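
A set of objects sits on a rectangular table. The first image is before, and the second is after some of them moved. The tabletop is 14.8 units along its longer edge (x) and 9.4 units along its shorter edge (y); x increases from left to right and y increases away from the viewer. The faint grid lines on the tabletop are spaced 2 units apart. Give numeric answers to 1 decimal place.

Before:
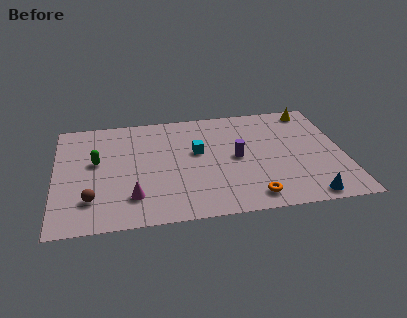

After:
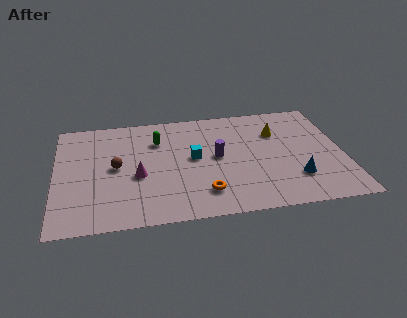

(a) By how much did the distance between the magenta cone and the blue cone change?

-0.8

Before: roughly 8.9 units apart; after: 8.1. That's 0.8 units closer together.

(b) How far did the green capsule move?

3.5

From (2.1, 5.4) to (5.3, 6.8), the green capsule covered √(3.2² + 1.4²) ≈ 3.5 units.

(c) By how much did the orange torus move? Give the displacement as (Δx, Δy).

(-2.4, 0.7)

The orange torus was at about (9.9, 1.3) and moved to about (7.5, 2.0).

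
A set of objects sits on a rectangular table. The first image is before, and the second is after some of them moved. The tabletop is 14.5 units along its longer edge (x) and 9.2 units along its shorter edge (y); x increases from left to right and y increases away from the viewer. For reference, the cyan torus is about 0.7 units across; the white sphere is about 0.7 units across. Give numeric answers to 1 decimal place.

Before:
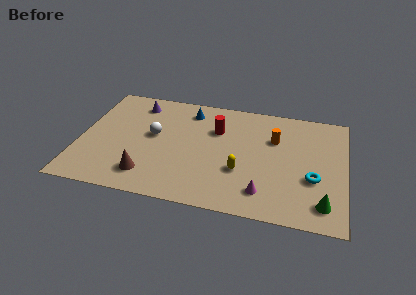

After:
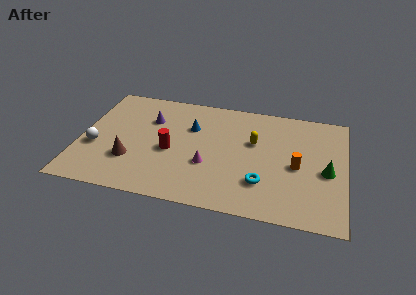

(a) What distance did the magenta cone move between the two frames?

3.4

The magenta cone was near (10.2, 1.8) before and (7.1, 3.3) after, so it travelled √(3.1² + 1.5²) ≈ 3.4 units.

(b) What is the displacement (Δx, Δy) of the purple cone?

(0.8, -1.2)

The purple cone was at about (2.9, 7.6) and moved to about (3.7, 6.4).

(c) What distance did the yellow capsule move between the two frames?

2.6

From (8.9, 3.2) to (9.5, 5.7), the yellow capsule covered √(0.6² + 2.5²) ≈ 2.6 units.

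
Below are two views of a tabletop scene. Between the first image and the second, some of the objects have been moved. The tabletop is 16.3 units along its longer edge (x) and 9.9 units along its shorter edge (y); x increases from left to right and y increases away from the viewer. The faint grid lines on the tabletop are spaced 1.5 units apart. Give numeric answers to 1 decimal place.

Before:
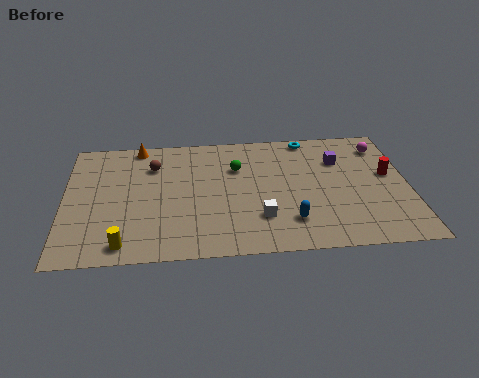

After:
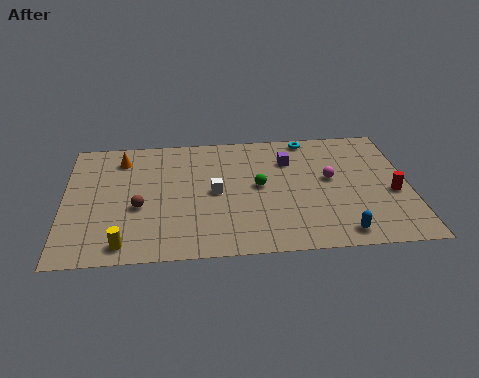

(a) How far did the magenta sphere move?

3.6

The magenta sphere was near (15.2, 8.0) before and (12.6, 5.5) after, so it travelled √(2.6² + 2.5²) ≈ 3.6 units.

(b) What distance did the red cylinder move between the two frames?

1.5

The red cylinder moved from about (15.4, 5.6) to (15.5, 4.1), a distance of √(0.1² + 1.5²) ≈ 1.5.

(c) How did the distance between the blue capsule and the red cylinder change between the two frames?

-1.9

They were about 5.8 units apart before and 3.9 after — 1.9 units closer together.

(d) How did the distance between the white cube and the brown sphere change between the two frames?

-3.1

They were about 6.8 units apart before and 3.7 after — 3.1 units closer together.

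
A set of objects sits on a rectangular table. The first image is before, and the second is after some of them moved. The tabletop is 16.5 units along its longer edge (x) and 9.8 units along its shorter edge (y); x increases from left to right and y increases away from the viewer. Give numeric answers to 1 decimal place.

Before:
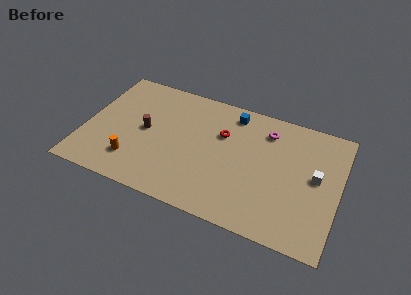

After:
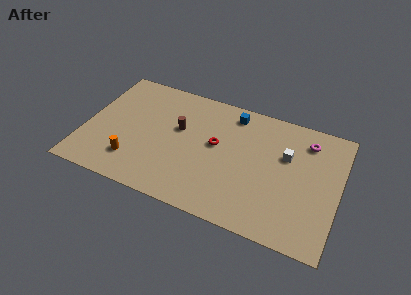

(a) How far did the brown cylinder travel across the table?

2.3

The brown cylinder moved from about (3.9, 5.0) to (6.0, 5.9), a distance of √(2.1² + 0.9²) ≈ 2.3.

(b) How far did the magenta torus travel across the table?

2.6

The magenta torus moved from about (11.6, 7.8) to (14.2, 7.9), a distance of √(2.6² + 0.1²) ≈ 2.6.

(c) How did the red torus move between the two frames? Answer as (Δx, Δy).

(-0.3, -1.0)

The red torus was at about (8.8, 6.5) and moved to about (8.5, 5.5).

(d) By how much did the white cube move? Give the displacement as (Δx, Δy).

(-2.0, 1.0)

The white cube was at about (15.0, 5.3) and moved to about (13.0, 6.3).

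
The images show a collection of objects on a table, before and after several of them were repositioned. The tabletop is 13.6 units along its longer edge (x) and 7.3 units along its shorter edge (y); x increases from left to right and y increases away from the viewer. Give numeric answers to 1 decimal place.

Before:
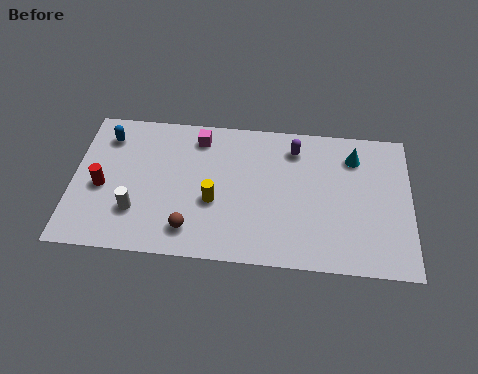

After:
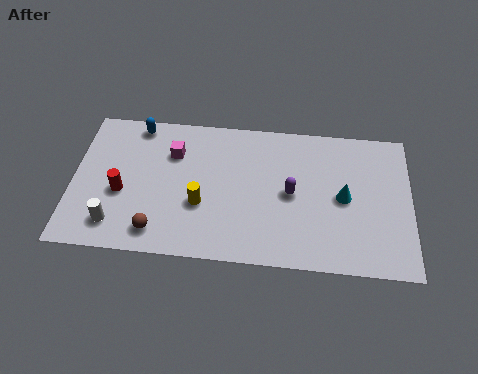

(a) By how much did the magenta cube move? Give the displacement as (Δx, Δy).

(-1.0, -0.9)

The magenta cube started near (5.0, 6.1) and ended near (4.0, 5.2).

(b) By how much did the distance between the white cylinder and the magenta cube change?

-0.3

They were about 4.7 units apart before and 4.4 after — 0.3 units closer together.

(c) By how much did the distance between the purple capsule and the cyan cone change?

-0.3

Before: roughly 2.4 units apart; after: 2.1. That's 0.3 units closer together.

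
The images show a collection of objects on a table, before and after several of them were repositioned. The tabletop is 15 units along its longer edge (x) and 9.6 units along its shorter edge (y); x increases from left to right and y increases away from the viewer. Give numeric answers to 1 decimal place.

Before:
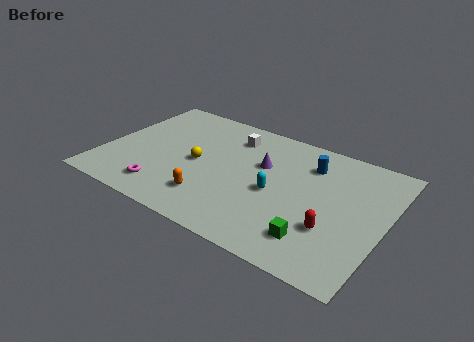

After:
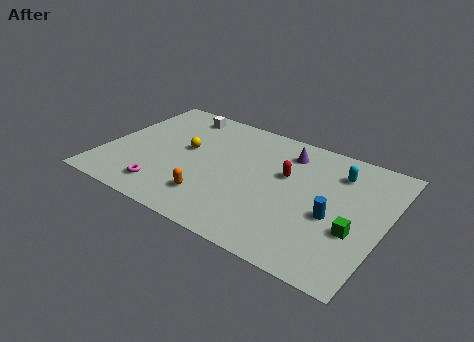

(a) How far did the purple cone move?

1.9

The purple cone was near (8.3, 6.1) before and (9.4, 7.7) after, so it travelled √(1.1² + 1.6²) ≈ 1.9 units.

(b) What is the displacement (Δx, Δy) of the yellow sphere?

(-0.8, 0.8)

From the two frames, the yellow sphere sits at roughly (5.0, 4.6) before and (4.2, 5.4) after.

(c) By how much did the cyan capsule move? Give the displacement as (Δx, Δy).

(2.9, 3.1)

The cyan capsule started near (9.3, 4.3) and ended near (12.2, 7.4).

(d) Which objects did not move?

the orange capsule and the magenta torus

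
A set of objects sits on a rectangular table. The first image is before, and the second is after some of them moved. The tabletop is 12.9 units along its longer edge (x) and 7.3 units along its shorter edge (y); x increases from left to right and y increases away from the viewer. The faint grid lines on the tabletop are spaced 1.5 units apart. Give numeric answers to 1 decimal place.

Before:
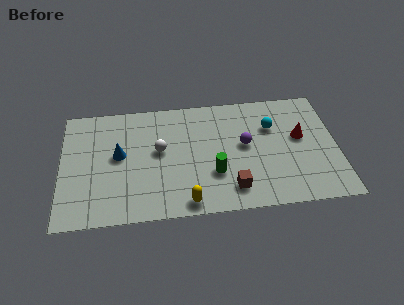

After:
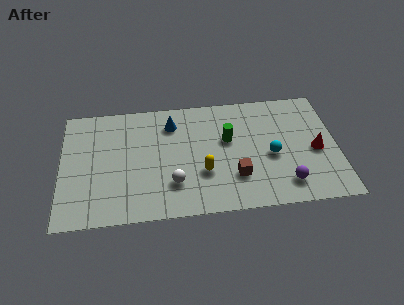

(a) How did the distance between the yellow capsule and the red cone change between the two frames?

-1.0

The distance was about 6.4 in the first image and 5.4 in the second, so they moved 1.0 units closer together.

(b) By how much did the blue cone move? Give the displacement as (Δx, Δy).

(2.5, 1.7)

From the two frames, the blue cone sits at roughly (2.7, 4.0) before and (5.2, 5.7) after.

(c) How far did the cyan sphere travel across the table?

1.8

From (9.9, 5.0) to (9.8, 3.2), the cyan sphere covered √(0.1² + 1.8²) ≈ 1.8 units.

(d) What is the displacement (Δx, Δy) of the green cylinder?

(0.7, 2.0)

From the two frames, the green cylinder sits at roughly (7.1, 2.4) before and (7.8, 4.4) after.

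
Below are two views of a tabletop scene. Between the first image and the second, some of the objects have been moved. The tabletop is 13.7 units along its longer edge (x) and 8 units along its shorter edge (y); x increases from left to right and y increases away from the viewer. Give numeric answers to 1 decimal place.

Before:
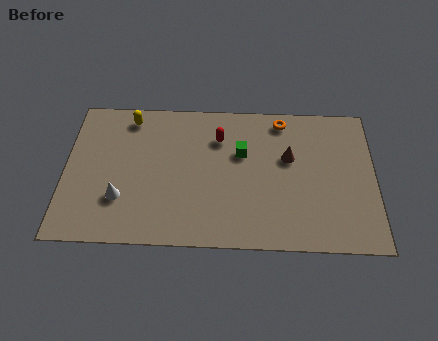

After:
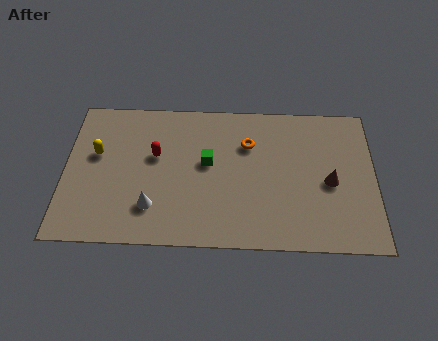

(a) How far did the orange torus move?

2.1

From (9.6, 7.0) to (8.1, 5.6), the orange torus covered √(1.5² + 1.4²) ≈ 2.1 units.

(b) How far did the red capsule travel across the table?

3.0

The red capsule moved from about (6.8, 5.9) to (4.0, 4.8), a distance of √(2.8² + 1.1²) ≈ 3.0.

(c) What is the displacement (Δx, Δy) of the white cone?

(1.4, -0.4)

The white cone was at about (2.5, 2.4) and moved to about (3.9, 2.0).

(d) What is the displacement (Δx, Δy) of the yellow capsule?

(-1.4, -2.1)

The yellow capsule was at about (2.8, 6.9) and moved to about (1.4, 4.8).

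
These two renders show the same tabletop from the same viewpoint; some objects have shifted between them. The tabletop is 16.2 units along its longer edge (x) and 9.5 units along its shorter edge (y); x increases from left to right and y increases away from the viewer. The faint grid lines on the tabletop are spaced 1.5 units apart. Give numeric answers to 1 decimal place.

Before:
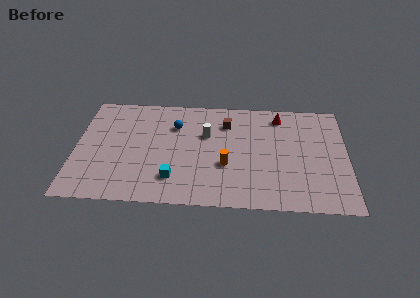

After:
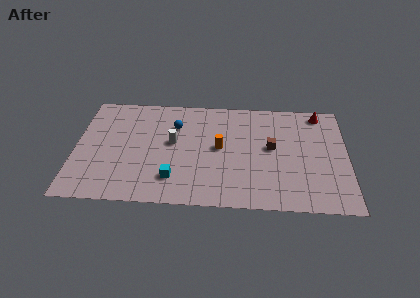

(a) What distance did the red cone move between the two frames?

2.4

From (12.2, 8.0) to (14.6, 8.4), the red cone covered √(2.4² + 0.4²) ≈ 2.4 units.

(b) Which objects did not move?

the blue sphere and the cyan cube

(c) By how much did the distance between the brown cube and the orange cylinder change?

-0.6

They were about 3.7 units apart before and 3.1 after — 0.6 units closer together.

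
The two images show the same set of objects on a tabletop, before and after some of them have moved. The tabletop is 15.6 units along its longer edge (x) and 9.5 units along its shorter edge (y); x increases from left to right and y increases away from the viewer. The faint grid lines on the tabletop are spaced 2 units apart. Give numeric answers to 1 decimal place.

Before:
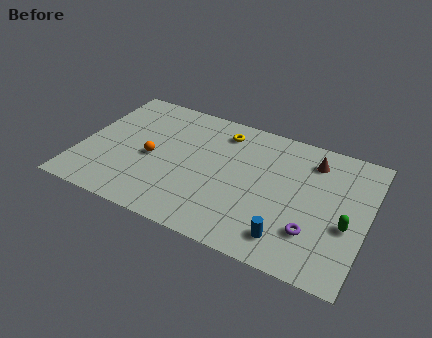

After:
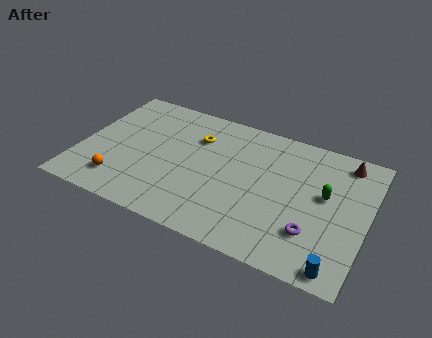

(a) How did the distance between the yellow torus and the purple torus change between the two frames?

+0.4

Before: roughly 7.6 units apart; after: 8.0. That's 0.4 units further apart.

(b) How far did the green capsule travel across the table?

2.1

The green capsule moved from about (14.6, 3.8) to (13.3, 5.4), a distance of √(1.3² + 1.6²) ≈ 2.1.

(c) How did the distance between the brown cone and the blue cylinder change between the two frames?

+1.4

Before: roughly 5.9 units apart; after: 7.3. That's 1.4 units further apart.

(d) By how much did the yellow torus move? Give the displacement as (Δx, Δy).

(-1.3, -1.0)

The yellow torus started near (7.4, 7.8) and ended near (6.1, 6.8).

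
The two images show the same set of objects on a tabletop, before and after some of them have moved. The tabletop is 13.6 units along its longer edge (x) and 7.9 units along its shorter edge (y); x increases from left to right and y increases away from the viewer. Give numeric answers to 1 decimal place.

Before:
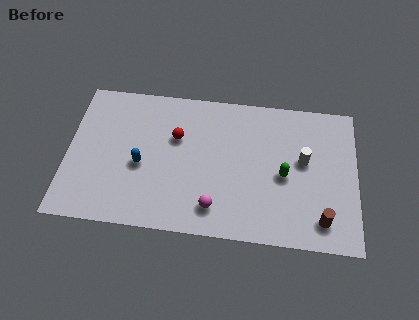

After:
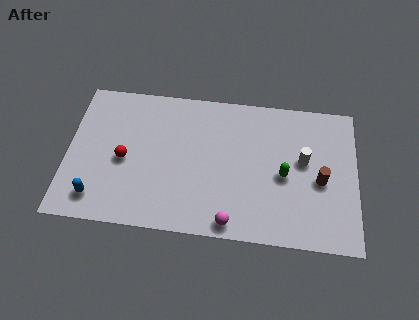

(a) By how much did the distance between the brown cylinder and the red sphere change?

+1.4

The distance was about 7.8 in the first image and 9.2 in the second, so they moved 1.4 units further apart.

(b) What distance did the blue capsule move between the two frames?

2.8

The blue capsule moved from about (3.5, 3.4) to (1.5, 1.4), a distance of √(2.0² + 2.0²) ≈ 2.8.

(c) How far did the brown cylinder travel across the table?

2.1

From (12.0, 1.4) to (11.9, 3.5), the brown cylinder covered √(0.1² + 2.1²) ≈ 2.1 units.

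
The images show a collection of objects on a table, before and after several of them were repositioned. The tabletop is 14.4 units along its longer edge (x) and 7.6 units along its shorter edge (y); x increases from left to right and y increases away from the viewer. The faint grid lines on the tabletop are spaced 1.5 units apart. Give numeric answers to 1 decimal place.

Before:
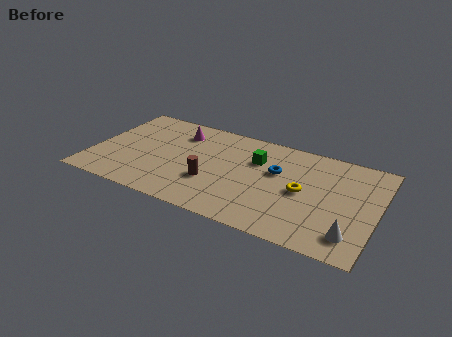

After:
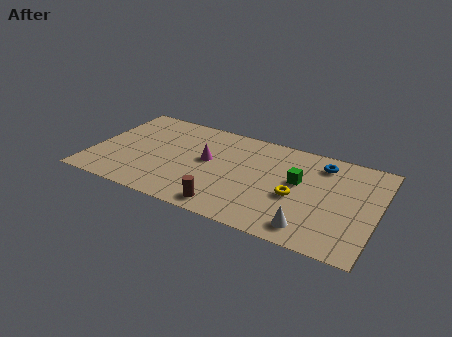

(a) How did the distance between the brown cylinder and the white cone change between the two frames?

-3.1

Before: roughly 7.2 units apart; after: 4.1. That's 3.1 units closer together.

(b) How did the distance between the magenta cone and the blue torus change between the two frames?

+0.6

Before: roughly 5.3 units apart; after: 5.9. That's 0.6 units further apart.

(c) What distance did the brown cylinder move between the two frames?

1.9

The brown cylinder was near (6.2, 2.6) before and (7.2, 1.0) after, so it travelled √(1.0² + 1.6²) ≈ 1.9 units.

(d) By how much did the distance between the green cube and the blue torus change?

+0.9

The distance was about 1.2 in the first image and 2.1 in the second, so they moved 0.9 units further apart.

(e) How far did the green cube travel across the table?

2.3

From (8.2, 5.2) to (10.4, 4.4), the green cube covered √(2.2² + 0.8²) ≈ 2.3 units.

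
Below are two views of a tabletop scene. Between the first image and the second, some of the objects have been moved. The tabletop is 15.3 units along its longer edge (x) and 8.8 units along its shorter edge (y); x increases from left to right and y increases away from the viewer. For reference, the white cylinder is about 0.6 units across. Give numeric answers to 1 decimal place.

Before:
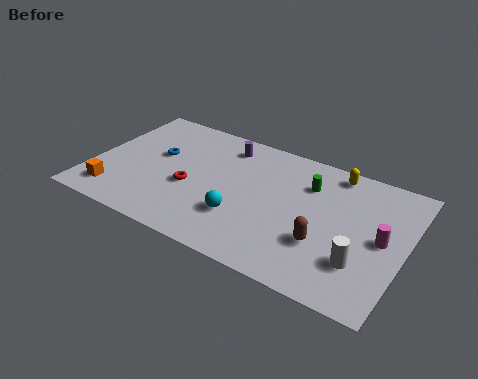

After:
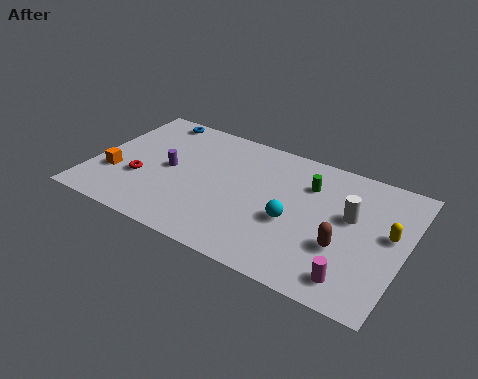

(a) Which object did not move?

the green cylinder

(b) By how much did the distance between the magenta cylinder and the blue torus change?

+1.5

The distance was about 11.2 in the first image and 12.7 in the second, so they moved 1.5 units further apart.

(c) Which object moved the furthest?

the yellow capsule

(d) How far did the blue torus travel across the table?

2.8

From (3.0, 5.2) to (2.3, 7.9), the blue torus covered √(0.7² + 2.7²) ≈ 2.8 units.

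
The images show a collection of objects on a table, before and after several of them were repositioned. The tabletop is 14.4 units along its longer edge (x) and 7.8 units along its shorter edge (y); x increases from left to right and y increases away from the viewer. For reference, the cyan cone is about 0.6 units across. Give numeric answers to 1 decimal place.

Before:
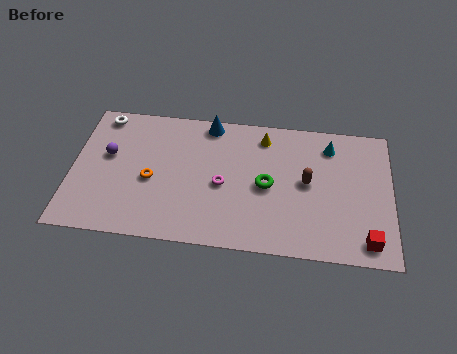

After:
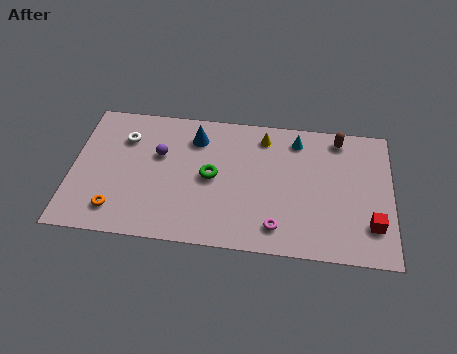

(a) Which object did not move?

the yellow cone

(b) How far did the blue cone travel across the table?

1.1

The blue cone was near (6.1, 7.0) before and (5.5, 6.1) after, so it travelled √(0.6² + 0.9²) ≈ 1.1 units.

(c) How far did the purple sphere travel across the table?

2.3

The purple sphere moved from about (1.6, 4.6) to (3.9, 4.9), a distance of √(2.3² + 0.3²) ≈ 2.3.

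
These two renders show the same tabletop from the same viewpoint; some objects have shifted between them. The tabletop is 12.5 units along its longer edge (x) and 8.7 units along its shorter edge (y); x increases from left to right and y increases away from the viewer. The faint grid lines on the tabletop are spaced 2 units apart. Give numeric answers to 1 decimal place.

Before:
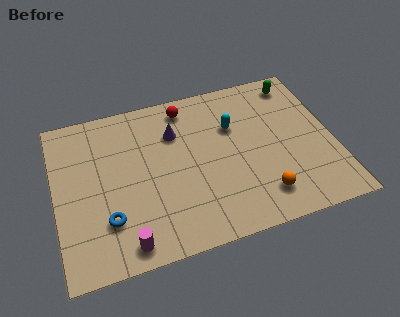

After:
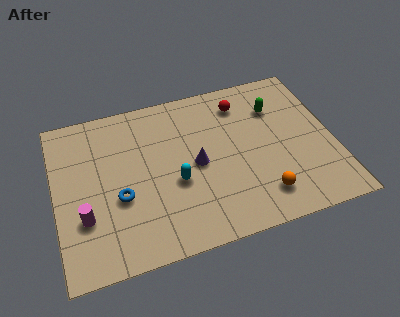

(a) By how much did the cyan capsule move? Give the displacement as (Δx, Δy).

(-2.8, -2.3)

The cyan capsule was at about (8.1, 5.8) and moved to about (5.3, 3.5).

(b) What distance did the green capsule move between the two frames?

1.6

The green capsule was near (11.2, 7.5) before and (10.1, 6.3) after, so it travelled √(1.1² + 1.2²) ≈ 1.6 units.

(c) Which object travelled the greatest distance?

the cyan capsule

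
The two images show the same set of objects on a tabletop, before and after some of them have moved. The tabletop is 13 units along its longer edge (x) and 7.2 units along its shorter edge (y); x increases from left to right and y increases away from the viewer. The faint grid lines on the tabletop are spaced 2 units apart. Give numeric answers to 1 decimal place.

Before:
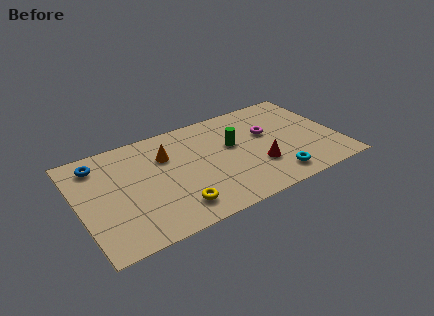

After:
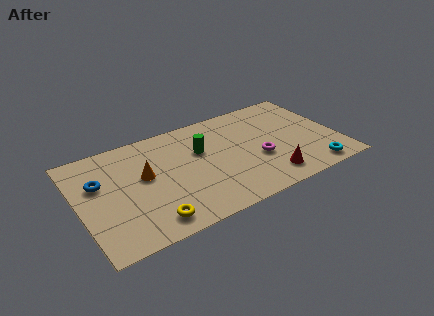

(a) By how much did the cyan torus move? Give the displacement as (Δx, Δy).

(1.9, -0.3)

The cyan torus started near (9.5, 1.2) and ended near (11.4, 0.9).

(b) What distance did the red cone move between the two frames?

1.1

From (8.8, 2.3) to (9.2, 1.3), the red cone covered √(0.4² + 1.0²) ≈ 1.1 units.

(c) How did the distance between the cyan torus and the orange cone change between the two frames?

+2.4

Before: roughly 6.3 units apart; after: 8.7. That's 2.4 units further apart.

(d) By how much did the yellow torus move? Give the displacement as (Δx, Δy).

(-1.3, -0.3)

From the two frames, the yellow torus sits at roughly (4.5, 1.4) before and (3.2, 1.1) after.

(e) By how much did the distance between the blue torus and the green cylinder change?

-1.7

The distance was about 6.8 in the first image and 5.1 in the second, so they moved 1.7 units closer together.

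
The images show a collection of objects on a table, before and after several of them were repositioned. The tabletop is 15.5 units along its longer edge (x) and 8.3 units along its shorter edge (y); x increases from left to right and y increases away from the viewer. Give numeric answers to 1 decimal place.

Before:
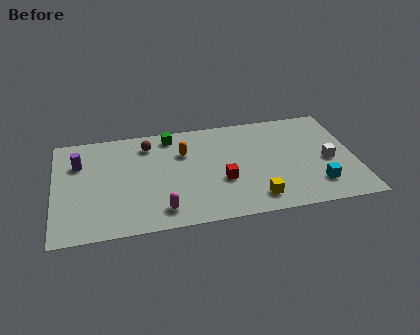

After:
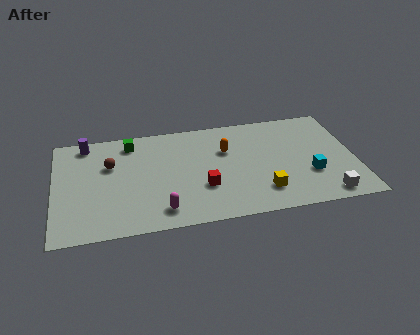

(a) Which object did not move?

the magenta capsule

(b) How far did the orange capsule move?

2.2

The orange capsule was near (6.7, 5.7) before and (8.9, 5.5) after, so it travelled √(2.2² + 0.2²) ≈ 2.2 units.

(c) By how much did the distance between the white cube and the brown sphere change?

+2.1

Before: roughly 9.7 units apart; after: 11.8. That's 2.1 units further apart.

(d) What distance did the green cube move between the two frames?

2.1

The green cube moved from about (6.1, 7.2) to (4.0, 7.0), a distance of √(2.1² + 0.2²) ≈ 2.1.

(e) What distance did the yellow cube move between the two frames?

0.6

The yellow cube moved from about (10.2, 1.4) to (10.6, 1.9), a distance of √(0.4² + 0.5²) ≈ 0.6.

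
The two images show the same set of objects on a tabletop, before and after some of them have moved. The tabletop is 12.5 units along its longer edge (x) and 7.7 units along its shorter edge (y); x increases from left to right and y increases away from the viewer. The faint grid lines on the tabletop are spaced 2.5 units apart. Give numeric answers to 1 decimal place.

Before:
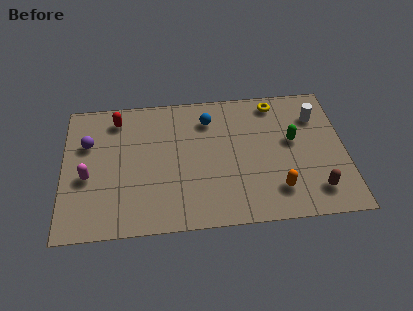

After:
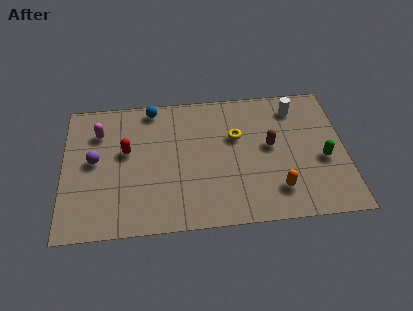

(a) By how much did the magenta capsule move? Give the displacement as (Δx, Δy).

(0.5, 2.5)

From the two frames, the magenta capsule sits at roughly (1.1, 3.2) before and (1.6, 5.7) after.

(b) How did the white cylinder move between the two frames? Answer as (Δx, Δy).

(-0.9, 0.6)

The white cylinder started near (11.3, 5.7) and ended near (10.4, 6.3).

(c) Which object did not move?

the orange capsule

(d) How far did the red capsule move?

1.9

The red capsule was near (2.4, 6.4) before and (2.8, 4.5) after, so it travelled √(0.4² + 1.9²) ≈ 1.9 units.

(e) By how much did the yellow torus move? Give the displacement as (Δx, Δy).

(-1.8, -1.8)

The yellow torus started near (9.5, 6.7) and ended near (7.7, 4.9).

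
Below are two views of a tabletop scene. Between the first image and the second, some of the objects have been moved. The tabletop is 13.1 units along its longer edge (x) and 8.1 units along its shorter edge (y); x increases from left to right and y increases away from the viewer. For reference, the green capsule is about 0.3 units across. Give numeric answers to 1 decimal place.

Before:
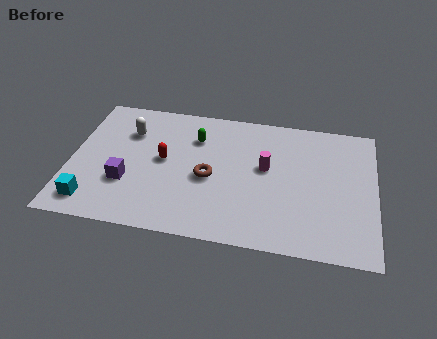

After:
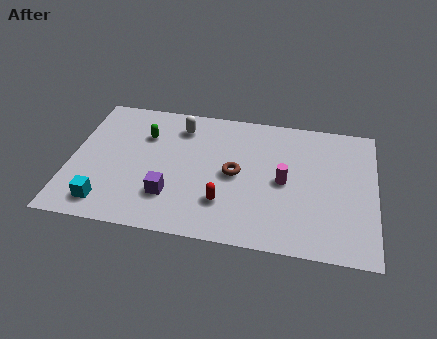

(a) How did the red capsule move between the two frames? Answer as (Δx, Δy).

(2.7, -2.1)

The red capsule was at about (4.0, 4.3) and moved to about (6.7, 2.2).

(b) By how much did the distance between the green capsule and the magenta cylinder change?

+3.0

Before: roughly 3.4 units apart; after: 6.4. That's 3.0 units further apart.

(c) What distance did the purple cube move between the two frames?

2.0

The purple cube moved from about (2.5, 2.7) to (4.4, 2.2), a distance of √(1.9² + 0.5²) ≈ 2.0.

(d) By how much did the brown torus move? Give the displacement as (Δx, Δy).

(1.1, 0.4)

From the two frames, the brown torus sits at roughly (6.0, 3.6) before and (7.1, 4.0) after.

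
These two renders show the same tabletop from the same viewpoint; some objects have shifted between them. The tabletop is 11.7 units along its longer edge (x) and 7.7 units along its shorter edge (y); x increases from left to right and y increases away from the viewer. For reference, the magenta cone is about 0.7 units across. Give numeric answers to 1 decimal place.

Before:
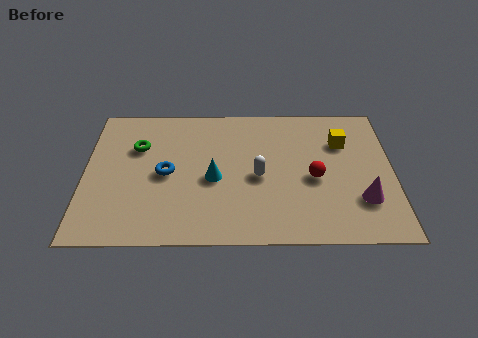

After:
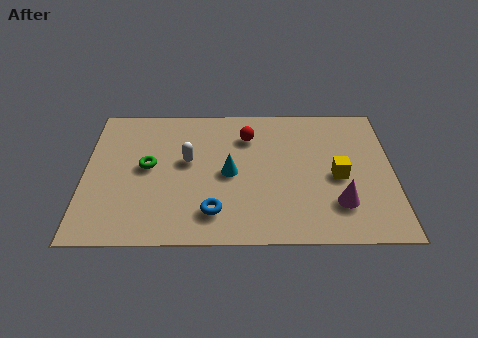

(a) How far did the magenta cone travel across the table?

0.9

From (10.5, 2.2) to (9.6, 2.0), the magenta cone covered √(0.9² + 0.2²) ≈ 0.9 units.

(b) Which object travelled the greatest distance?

the red sphere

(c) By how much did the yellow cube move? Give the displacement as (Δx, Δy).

(-0.2, -1.9)

The yellow cube started near (9.8, 5.4) and ended near (9.6, 3.5).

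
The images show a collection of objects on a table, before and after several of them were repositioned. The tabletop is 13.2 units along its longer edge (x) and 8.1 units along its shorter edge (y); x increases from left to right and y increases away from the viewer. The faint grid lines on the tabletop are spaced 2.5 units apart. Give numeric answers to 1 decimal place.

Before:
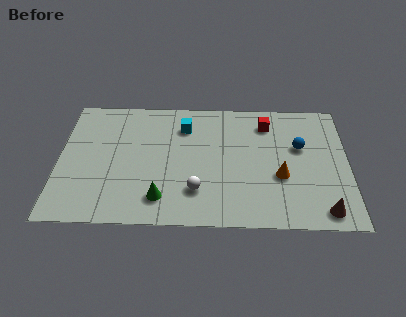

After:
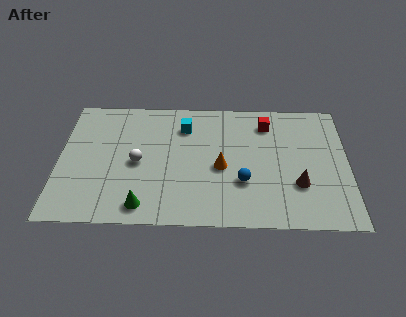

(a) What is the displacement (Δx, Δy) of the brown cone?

(-1.1, 1.6)

The brown cone was at about (12.0, 1.0) and moved to about (10.9, 2.6).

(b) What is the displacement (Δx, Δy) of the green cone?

(-0.8, -0.5)

From the two frames, the green cone sits at roughly (4.7, 1.6) before and (3.9, 1.1) after.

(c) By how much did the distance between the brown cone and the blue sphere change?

-1.6

Before: roughly 4.1 units apart; after: 2.5. That's 1.6 units closer together.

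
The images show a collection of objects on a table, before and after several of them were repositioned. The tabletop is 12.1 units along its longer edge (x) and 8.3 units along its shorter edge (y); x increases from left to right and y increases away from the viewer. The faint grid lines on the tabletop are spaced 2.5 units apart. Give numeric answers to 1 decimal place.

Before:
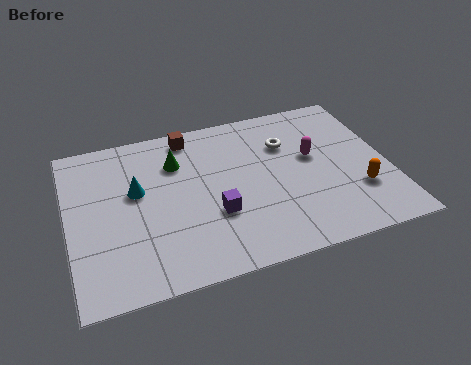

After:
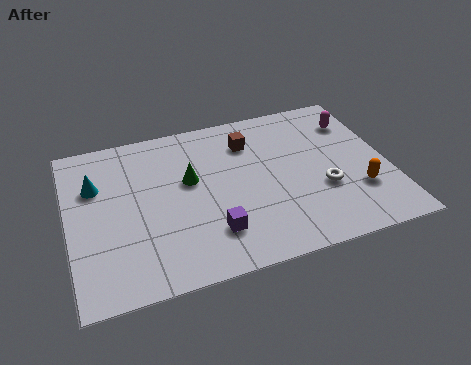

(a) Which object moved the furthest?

the white torus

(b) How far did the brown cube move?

2.4

The brown cube was near (4.8, 7.3) before and (7.0, 6.3) after, so it travelled √(2.2² + 1.0²) ≈ 2.4 units.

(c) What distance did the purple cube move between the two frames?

0.9

From (5.4, 2.9) to (5.2, 2.0), the purple cube covered √(0.2² + 0.9²) ≈ 0.9 units.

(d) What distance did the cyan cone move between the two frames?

1.7

From (2.6, 4.9) to (1.1, 5.6), the cyan cone covered √(1.5² + 0.7²) ≈ 1.7 units.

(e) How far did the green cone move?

1.2

The green cone was near (4.2, 6.0) before and (4.6, 4.9) after, so it travelled √(0.4² + 1.1²) ≈ 1.2 units.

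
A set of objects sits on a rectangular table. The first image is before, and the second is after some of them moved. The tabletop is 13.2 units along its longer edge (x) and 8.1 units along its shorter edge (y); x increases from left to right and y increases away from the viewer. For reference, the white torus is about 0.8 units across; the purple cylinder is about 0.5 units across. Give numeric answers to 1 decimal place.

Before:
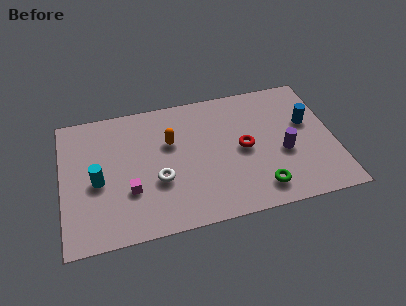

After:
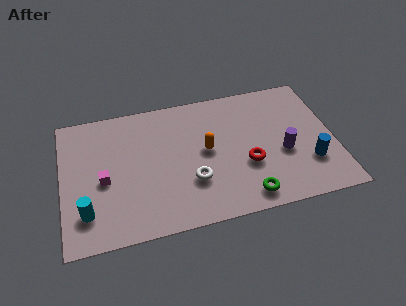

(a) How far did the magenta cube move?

1.5

The magenta cube was near (3.2, 2.7) before and (2.0, 3.6) after, so it travelled √(1.2² + 0.9²) ≈ 1.5 units.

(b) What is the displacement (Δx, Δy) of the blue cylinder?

(-0.1, -2.5)

The blue cylinder started near (12.0, 4.9) and ended near (11.9, 2.4).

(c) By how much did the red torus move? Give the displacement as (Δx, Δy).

(0.1, -1.0)

From the two frames, the red torus sits at roughly (8.8, 4.0) before and (8.9, 3.0) after.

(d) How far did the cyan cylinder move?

1.8

The cyan cylinder was near (1.7, 3.6) before and (1.1, 1.9) after, so it travelled √(0.6² + 1.7²) ≈ 1.8 units.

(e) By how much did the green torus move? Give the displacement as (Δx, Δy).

(-0.7, -0.3)

The green torus was at about (9.4, 1.4) and moved to about (8.7, 1.1).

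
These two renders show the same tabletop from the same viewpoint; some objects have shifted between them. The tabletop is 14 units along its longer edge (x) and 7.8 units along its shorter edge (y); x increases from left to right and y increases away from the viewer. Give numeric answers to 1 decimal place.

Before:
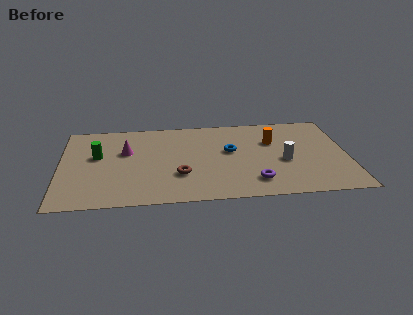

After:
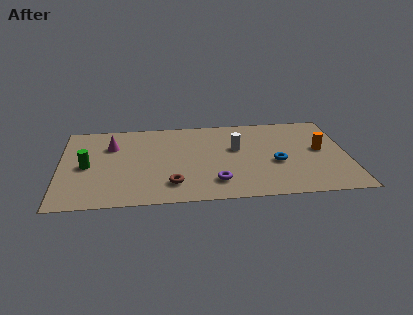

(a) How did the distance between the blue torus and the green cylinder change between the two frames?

+2.7

The distance was about 6.5 in the first image and 9.2 in the second, so they moved 2.7 units further apart.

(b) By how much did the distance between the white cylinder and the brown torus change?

-0.8

Before: roughly 5.2 units apart; after: 4.4. That's 0.8 units closer together.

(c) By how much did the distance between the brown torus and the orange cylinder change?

+2.4

Before: roughly 5.3 units apart; after: 7.7. That's 2.4 units further apart.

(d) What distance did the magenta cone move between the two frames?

0.9

From (3.2, 4.9) to (2.5, 5.5), the magenta cone covered √(0.7² + 0.6²) ≈ 0.9 units.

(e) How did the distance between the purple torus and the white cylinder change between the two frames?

+0.9

They were about 2.3 units apart before and 3.2 after — 0.9 units further apart.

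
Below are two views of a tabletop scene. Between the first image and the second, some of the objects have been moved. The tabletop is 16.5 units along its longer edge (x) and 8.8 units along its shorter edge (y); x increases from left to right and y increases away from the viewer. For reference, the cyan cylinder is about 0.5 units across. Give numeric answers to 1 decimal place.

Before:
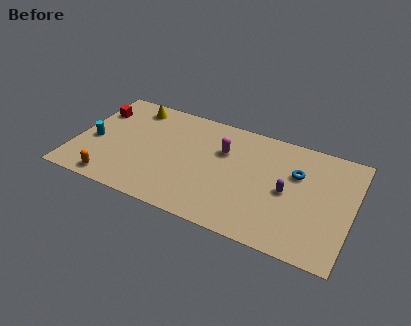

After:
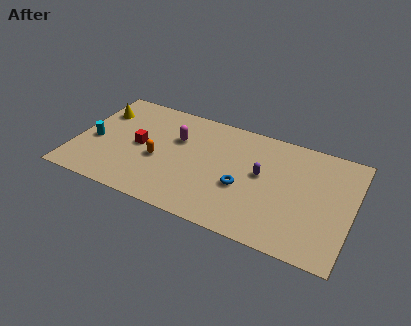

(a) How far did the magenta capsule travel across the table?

2.8

From (8.7, 5.9) to (5.9, 5.8), the magenta capsule covered √(2.8² + 0.1²) ≈ 2.8 units.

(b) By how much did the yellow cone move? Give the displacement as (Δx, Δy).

(-1.9, -1.1)

The yellow cone started near (3.0, 7.5) and ended near (1.1, 6.4).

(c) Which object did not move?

the cyan cylinder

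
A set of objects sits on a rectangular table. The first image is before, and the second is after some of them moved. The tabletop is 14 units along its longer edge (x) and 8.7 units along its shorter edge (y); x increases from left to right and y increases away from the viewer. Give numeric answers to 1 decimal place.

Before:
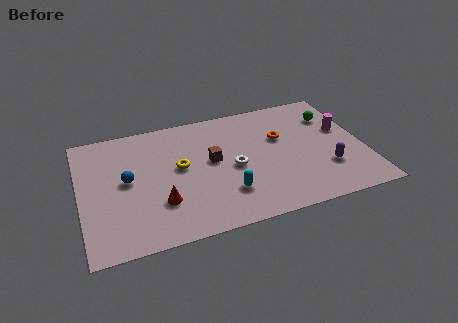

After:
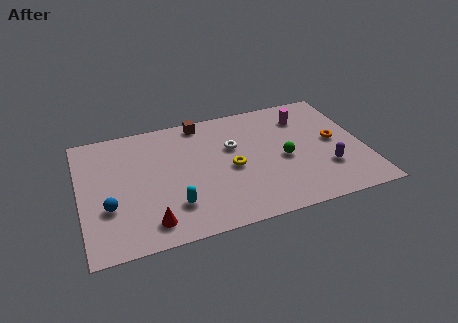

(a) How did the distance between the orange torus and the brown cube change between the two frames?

+3.6

Before: roughly 3.6 units apart; after: 7.2. That's 3.6 units further apart.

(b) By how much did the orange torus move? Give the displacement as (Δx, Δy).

(2.6, -1.0)

The orange torus started near (10.0, 5.5) and ended near (12.6, 4.5).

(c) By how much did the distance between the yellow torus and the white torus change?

-1.2

The distance was about 2.7 in the first image and 1.5 in the second, so they moved 1.2 units closer together.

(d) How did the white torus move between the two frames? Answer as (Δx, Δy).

(0.1, 1.5)

From the two frames, the white torus sits at roughly (7.5, 4.0) before and (7.6, 5.5) after.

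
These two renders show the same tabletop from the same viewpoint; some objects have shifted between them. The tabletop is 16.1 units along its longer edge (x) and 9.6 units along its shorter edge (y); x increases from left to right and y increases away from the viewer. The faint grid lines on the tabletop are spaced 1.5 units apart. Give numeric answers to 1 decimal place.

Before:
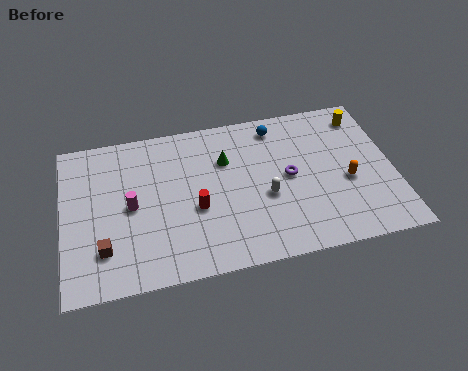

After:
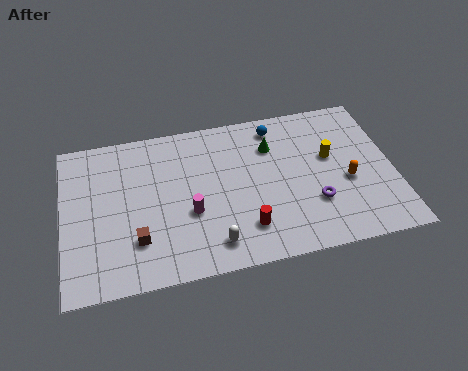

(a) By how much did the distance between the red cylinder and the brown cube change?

+0.5

The distance was about 4.7 in the first image and 5.2 in the second, so they moved 0.5 units further apart.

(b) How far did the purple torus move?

2.2

From (11.0, 4.9) to (12.1, 3.0), the purple torus covered √(1.1² + 1.9²) ≈ 2.2 units.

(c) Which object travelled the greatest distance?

the white capsule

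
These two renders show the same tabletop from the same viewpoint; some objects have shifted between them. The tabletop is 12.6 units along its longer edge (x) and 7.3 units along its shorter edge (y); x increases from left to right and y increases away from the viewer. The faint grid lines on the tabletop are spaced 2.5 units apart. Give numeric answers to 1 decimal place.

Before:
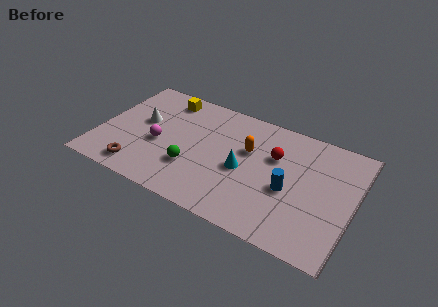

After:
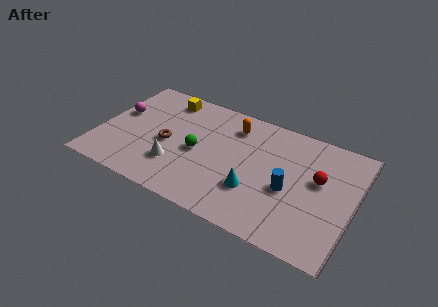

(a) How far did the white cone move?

2.9

The white cone was near (2.0, 4.2) before and (4.0, 2.1) after, so it travelled √(2.0² + 2.1²) ≈ 2.9 units.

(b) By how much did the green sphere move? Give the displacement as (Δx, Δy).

(0.1, 1.1)

The green sphere started near (4.8, 2.3) and ended near (4.9, 3.4).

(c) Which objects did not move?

the blue cylinder and the yellow cube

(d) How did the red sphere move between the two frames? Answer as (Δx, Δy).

(2.2, -0.5)

The red sphere was at about (8.6, 4.8) and moved to about (10.8, 4.3).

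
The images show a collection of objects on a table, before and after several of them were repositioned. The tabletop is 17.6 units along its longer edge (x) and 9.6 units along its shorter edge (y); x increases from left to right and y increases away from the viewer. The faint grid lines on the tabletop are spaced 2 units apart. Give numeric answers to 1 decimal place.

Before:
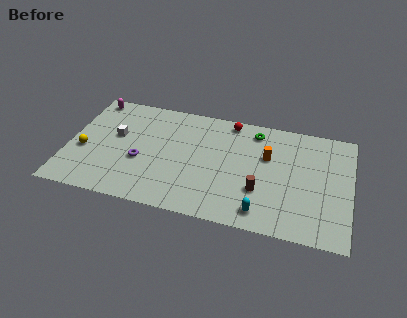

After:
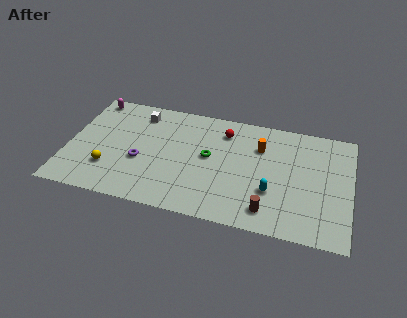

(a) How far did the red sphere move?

1.0

From (9.9, 8.6) to (9.6, 7.6), the red sphere covered √(0.3² + 1.0²) ≈ 1.0 units.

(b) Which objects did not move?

the purple torus and the magenta capsule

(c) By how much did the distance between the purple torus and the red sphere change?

-0.9

They were about 7.2 units apart before and 6.3 after — 0.9 units closer together.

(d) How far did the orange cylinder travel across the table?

0.9

From (12.4, 6.1) to (11.9, 6.8), the orange cylinder covered √(0.5² + 0.7²) ≈ 0.9 units.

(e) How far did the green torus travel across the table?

4.0

The green torus moved from about (11.5, 8.1) to (8.8, 5.2), a distance of √(2.7² + 2.9²) ≈ 4.0.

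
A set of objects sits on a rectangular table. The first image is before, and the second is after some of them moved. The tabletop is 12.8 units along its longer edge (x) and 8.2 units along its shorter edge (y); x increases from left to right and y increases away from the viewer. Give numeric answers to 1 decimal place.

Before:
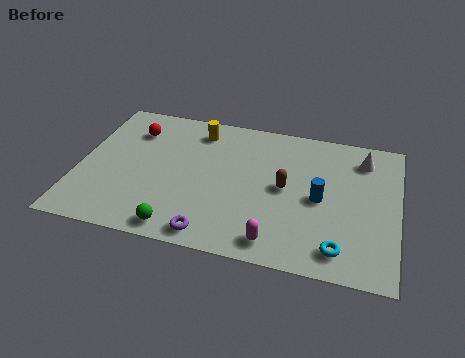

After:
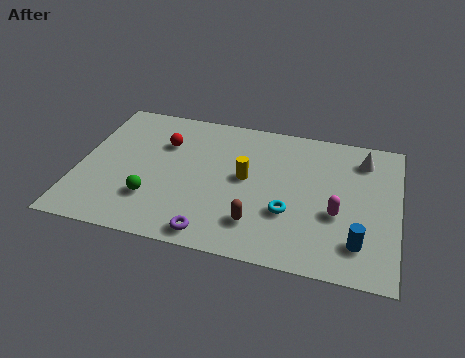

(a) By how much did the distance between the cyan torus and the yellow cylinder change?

-5.7

Before: roughly 8.1 units apart; after: 2.4. That's 5.7 units closer together.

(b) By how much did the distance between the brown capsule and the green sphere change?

-1.0

Before: roughly 5.2 units apart; after: 4.2. That's 1.0 units closer together.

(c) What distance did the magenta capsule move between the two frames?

3.1

From (8.1, 1.1) to (10.4, 3.2), the magenta capsule covered √(2.3² + 2.1²) ≈ 3.1 units.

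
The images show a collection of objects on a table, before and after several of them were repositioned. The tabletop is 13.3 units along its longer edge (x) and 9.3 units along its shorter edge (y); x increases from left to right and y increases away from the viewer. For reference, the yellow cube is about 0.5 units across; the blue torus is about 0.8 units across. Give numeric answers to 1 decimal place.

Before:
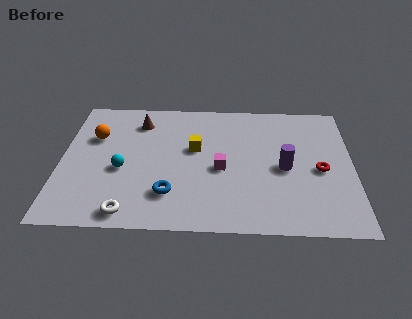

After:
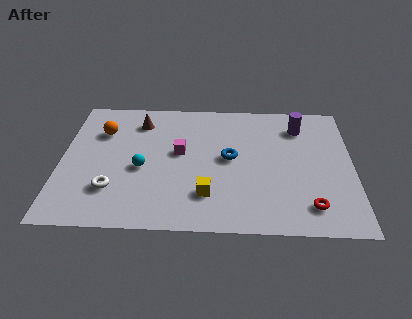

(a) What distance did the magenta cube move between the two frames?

2.2

The magenta cube was near (7.3, 4.1) before and (5.4, 5.2) after, so it travelled √(1.9² + 1.1²) ≈ 2.2 units.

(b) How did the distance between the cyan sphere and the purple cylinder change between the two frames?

+0.5

The distance was about 7.4 in the first image and 7.9 in the second, so they moved 0.5 units further apart.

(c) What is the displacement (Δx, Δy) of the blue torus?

(2.7, 2.6)

The blue torus was at about (5.0, 2.3) and moved to about (7.7, 4.9).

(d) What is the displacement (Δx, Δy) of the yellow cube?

(0.6, -3.2)

The yellow cube started near (6.1, 5.5) and ended near (6.7, 2.3).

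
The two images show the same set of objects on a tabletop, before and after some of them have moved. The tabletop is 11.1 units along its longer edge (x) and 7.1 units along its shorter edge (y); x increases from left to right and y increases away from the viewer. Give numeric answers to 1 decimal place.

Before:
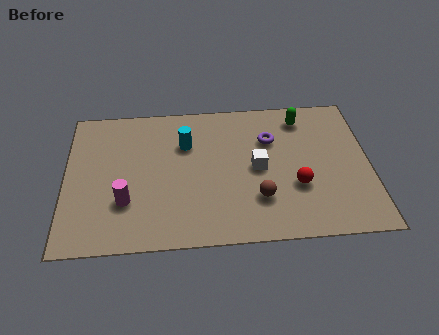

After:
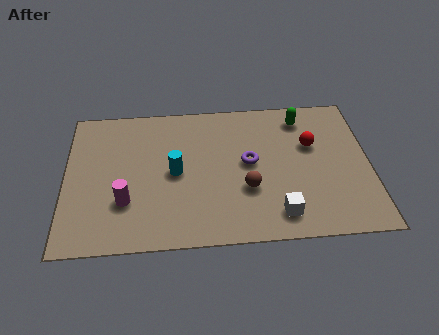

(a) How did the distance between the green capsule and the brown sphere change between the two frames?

-0.3

The distance was about 4.3 in the first image and 4.0 in the second, so they moved 0.3 units closer together.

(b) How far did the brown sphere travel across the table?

0.6

The brown sphere was near (7.0, 2.0) before and (6.6, 2.5) after, so it travelled √(0.4² + 0.5²) ≈ 0.6 units.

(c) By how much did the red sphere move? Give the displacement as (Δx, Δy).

(0.6, 2.0)

From the two frames, the red sphere sits at roughly (8.4, 2.5) before and (9.0, 4.5) after.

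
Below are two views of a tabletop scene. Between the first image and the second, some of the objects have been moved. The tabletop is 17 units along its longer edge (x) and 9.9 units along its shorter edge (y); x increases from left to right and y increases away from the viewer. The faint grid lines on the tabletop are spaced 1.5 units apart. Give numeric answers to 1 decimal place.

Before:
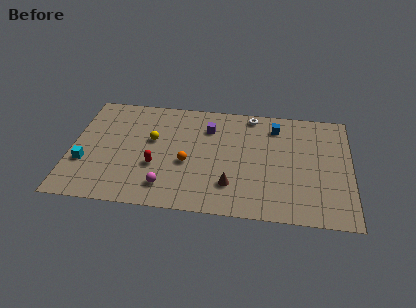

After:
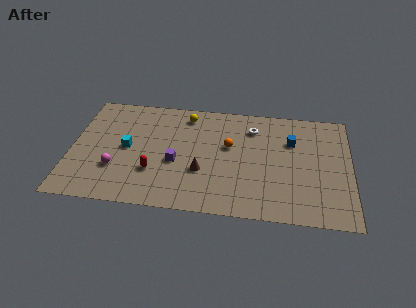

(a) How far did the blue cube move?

1.6

The blue cube moved from about (12.4, 8.0) to (13.4, 6.8), a distance of √(1.0² + 1.2²) ≈ 1.6.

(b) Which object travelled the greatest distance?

the purple cube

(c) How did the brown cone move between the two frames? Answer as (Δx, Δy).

(-1.8, 1.0)

From the two frames, the brown cone sits at roughly (9.8, 2.5) before and (8.0, 3.5) after.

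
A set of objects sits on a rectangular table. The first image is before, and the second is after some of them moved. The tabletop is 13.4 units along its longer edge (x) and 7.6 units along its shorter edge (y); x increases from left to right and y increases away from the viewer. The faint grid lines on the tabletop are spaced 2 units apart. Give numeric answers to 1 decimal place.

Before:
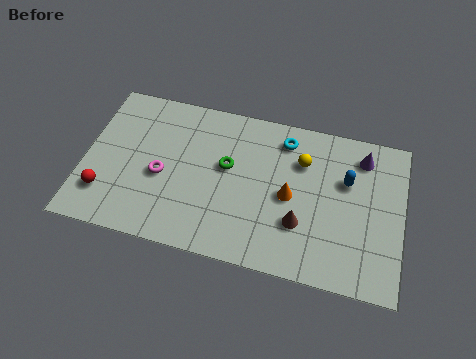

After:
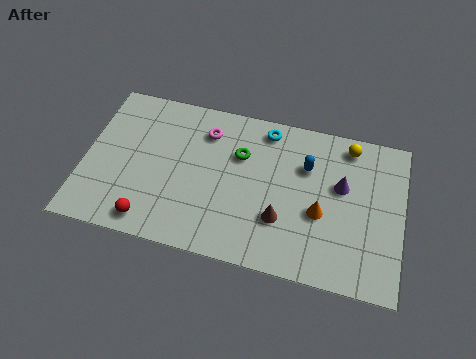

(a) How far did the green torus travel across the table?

0.9

The green torus moved from about (6.0, 4.4) to (6.5, 5.1), a distance of √(0.5² + 0.7²) ≈ 0.9.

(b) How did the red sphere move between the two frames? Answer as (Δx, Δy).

(2.0, -0.9)

From the two frames, the red sphere sits at roughly (1.0, 1.9) before and (3.0, 1.0) after.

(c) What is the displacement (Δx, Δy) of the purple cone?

(-0.8, -1.6)

From the two frames, the purple cone sits at roughly (11.6, 6.2) before and (10.8, 4.6) after.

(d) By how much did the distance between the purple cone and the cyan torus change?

+0.6

Before: roughly 3.3 units apart; after: 3.9. That's 0.6 units further apart.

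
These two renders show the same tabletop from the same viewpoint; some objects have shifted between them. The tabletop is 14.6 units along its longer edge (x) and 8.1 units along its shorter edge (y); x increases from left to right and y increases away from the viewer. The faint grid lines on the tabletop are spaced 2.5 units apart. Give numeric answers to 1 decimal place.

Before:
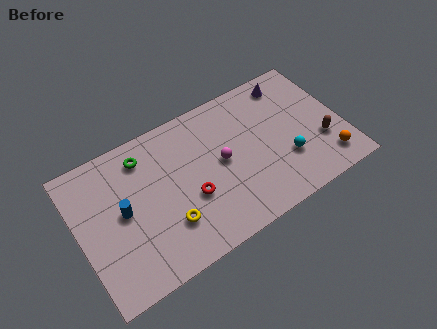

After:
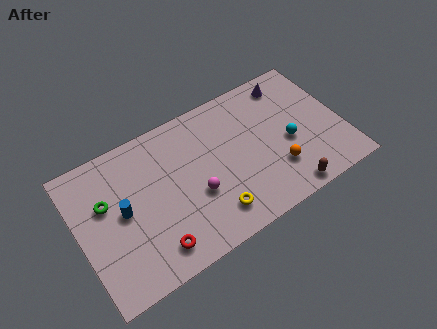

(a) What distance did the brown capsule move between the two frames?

3.0

From (13.3, 2.7) to (11.0, 0.8), the brown capsule covered √(2.3² + 1.9²) ≈ 3.0 units.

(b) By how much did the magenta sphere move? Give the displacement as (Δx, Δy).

(-1.6, -1.1)

The magenta sphere started near (7.9, 4.2) and ended near (6.3, 3.1).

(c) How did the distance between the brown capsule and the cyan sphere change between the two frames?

+0.8

Before: roughly 2.0 units apart; after: 2.8. That's 0.8 units further apart.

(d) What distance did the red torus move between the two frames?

2.9

The red torus moved from about (6.0, 3.1) to (3.7, 1.4), a distance of √(2.3² + 1.7²) ≈ 2.9.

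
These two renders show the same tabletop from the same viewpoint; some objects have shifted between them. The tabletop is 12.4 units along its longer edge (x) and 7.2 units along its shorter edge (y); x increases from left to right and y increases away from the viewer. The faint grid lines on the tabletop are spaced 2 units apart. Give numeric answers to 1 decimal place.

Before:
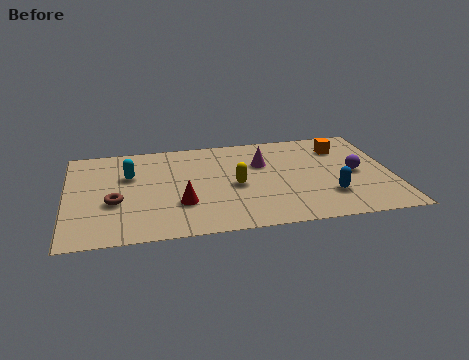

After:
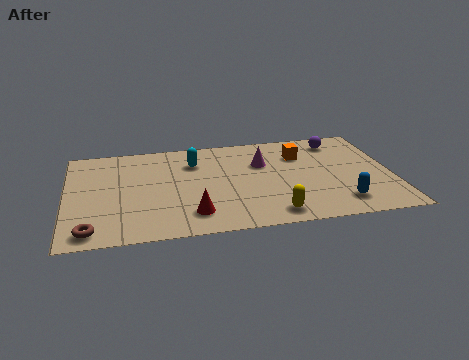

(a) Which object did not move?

the magenta cone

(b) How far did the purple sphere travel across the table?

2.5

From (11.0, 3.5) to (10.5, 6.0), the purple sphere covered √(0.5² + 2.5²) ≈ 2.5 units.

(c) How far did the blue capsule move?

0.7

The blue capsule was near (9.9, 2.0) before and (10.3, 1.4) after, so it travelled √(0.4² + 0.6²) ≈ 0.7 units.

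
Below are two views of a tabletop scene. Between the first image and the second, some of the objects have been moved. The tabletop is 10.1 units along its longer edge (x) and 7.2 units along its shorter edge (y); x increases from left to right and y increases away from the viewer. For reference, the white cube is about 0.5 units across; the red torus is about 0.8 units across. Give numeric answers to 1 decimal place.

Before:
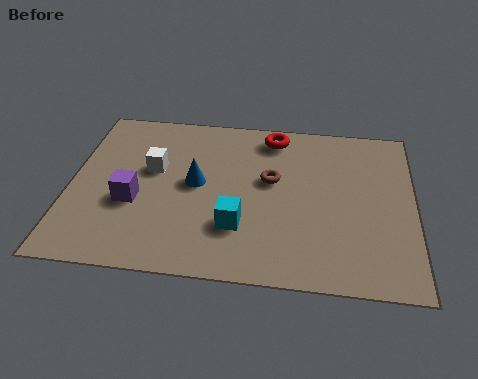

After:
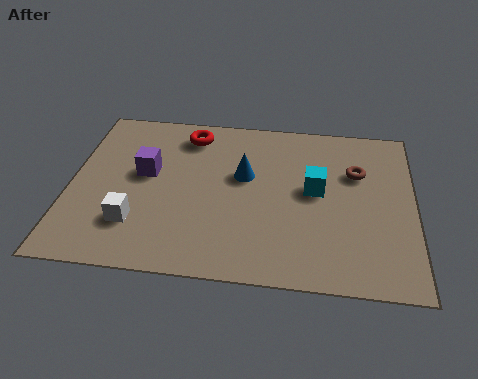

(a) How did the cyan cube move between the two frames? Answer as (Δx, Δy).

(2.2, 1.8)

From the two frames, the cyan cube sits at roughly (5.0, 2.1) before and (7.2, 3.9) after.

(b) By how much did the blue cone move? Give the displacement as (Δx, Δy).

(1.4, 0.5)

From the two frames, the blue cone sits at roughly (3.7, 3.8) before and (5.1, 4.3) after.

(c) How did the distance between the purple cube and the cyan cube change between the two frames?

+1.8

Before: roughly 3.2 units apart; after: 5.0. That's 1.8 units further apart.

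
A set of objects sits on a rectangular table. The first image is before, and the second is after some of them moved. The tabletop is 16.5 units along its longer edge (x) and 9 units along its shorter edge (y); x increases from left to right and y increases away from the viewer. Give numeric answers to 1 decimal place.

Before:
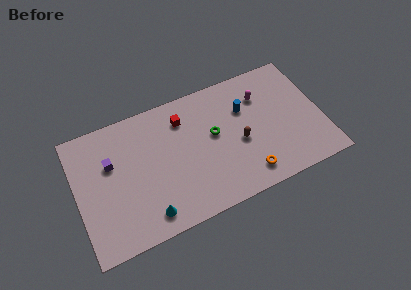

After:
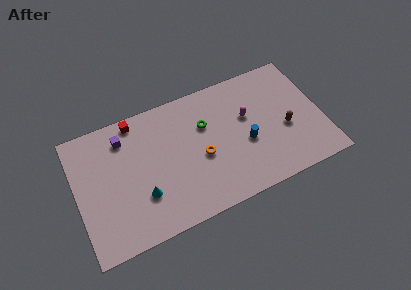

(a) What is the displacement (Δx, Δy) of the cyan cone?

(-0.2, 1.4)

From the two frames, the cyan cone sits at roughly (4.4, 1.4) before and (4.2, 2.8) after.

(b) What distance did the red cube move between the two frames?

3.3

The red cube moved from about (7.4, 7.0) to (4.3, 8.1), a distance of √(3.1² + 1.1²) ≈ 3.3.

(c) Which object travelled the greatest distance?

the orange torus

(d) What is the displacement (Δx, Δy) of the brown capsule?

(3.1, -0.2)

The brown capsule started near (10.9, 3.9) and ended near (14.0, 3.7).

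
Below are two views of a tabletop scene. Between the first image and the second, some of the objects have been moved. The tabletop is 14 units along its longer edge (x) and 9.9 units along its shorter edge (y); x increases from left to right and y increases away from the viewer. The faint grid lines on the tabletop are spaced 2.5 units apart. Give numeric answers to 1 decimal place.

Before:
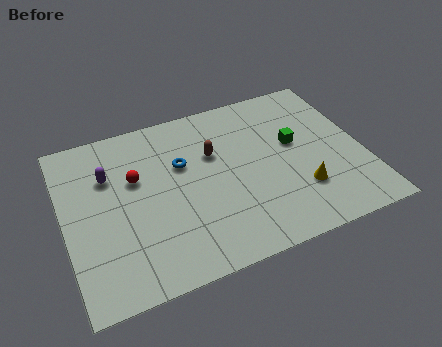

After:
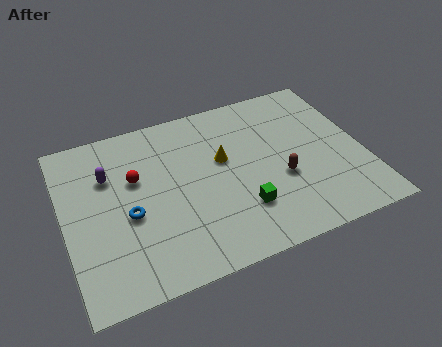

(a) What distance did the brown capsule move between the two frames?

3.9

The brown capsule moved from about (7.1, 6.4) to (10.0, 3.8), a distance of √(2.9² + 2.6²) ≈ 3.9.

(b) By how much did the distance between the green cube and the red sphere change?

-1.7

Before: roughly 7.5 units apart; after: 5.8. That's 1.7 units closer together.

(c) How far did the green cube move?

4.2

The green cube was near (10.9, 5.7) before and (8.0, 2.7) after, so it travelled √(2.9² + 3.0²) ≈ 4.2 units.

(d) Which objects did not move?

the purple capsule and the red sphere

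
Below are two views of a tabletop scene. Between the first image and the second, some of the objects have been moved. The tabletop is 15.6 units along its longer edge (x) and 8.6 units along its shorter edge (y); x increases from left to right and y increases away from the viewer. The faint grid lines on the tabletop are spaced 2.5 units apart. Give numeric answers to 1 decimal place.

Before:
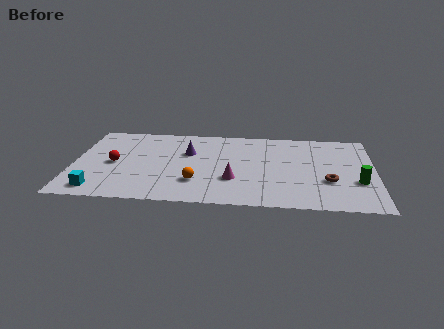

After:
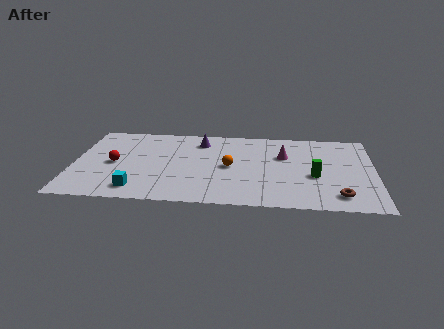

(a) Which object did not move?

the red sphere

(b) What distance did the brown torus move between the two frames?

1.6

From (13.2, 3.0) to (13.7, 1.5), the brown torus covered √(0.5² + 1.5²) ≈ 1.6 units.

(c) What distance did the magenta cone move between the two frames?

3.8

From (8.3, 2.8) to (10.9, 5.6), the magenta cone covered √(2.6² + 2.8²) ≈ 3.8 units.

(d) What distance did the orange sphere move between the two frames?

2.5

From (6.4, 2.4) to (8.1, 4.2), the orange sphere covered √(1.7² + 1.8²) ≈ 2.5 units.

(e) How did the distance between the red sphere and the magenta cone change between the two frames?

+2.6

They were about 6.3 units apart before and 8.9 after — 2.6 units further apart.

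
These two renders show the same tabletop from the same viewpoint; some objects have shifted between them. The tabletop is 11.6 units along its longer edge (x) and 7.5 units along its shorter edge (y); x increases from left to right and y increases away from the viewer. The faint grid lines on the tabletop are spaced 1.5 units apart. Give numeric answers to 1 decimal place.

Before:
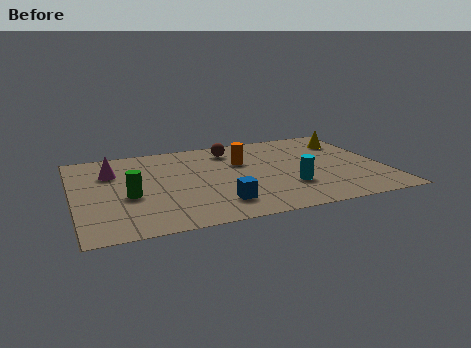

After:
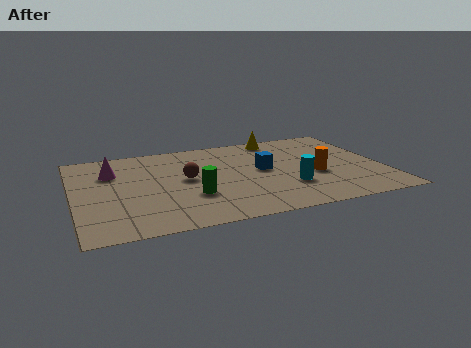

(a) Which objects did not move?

the magenta cone and the cyan cylinder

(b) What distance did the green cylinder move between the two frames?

2.4

The green cylinder was near (2.0, 3.1) before and (4.3, 2.5) after, so it travelled √(2.3² + 0.6²) ≈ 2.4 units.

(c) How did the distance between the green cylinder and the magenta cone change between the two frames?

+1.7

Before: roughly 2.3 units apart; after: 4.0. That's 1.7 units further apart.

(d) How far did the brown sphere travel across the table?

2.8

The brown sphere was near (6.1, 6.1) before and (4.2, 4.0) after, so it travelled √(1.9² + 2.1²) ≈ 2.8 units.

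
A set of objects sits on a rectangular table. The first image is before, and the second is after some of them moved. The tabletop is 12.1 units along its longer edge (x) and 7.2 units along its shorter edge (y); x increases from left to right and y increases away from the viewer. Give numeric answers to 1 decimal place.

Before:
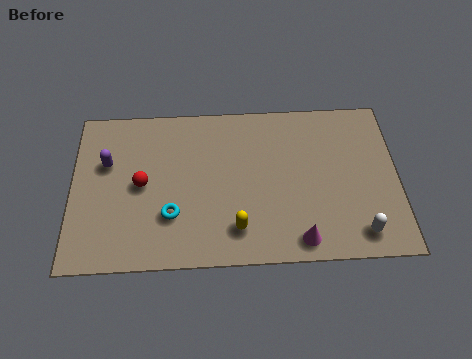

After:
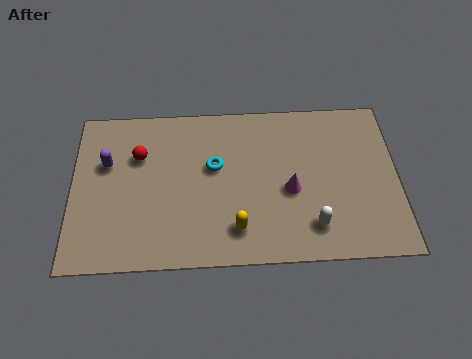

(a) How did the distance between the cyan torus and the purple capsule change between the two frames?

+0.6

The distance was about 3.4 in the first image and 4.0 in the second, so they moved 0.6 units further apart.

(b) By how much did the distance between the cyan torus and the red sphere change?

+1.1

They were about 1.8 units apart before and 2.9 after — 1.1 units further apart.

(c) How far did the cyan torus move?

2.6

The cyan torus moved from about (3.7, 2.2) to (5.3, 4.3), a distance of √(1.6² + 2.1²) ≈ 2.6.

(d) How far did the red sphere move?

1.3

From (2.6, 3.6) to (2.5, 4.9), the red sphere covered √(0.1² + 1.3²) ≈ 1.3 units.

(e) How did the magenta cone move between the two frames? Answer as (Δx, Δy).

(-0.3, 2.2)

The magenta cone started near (8.4, 0.9) and ended near (8.1, 3.1).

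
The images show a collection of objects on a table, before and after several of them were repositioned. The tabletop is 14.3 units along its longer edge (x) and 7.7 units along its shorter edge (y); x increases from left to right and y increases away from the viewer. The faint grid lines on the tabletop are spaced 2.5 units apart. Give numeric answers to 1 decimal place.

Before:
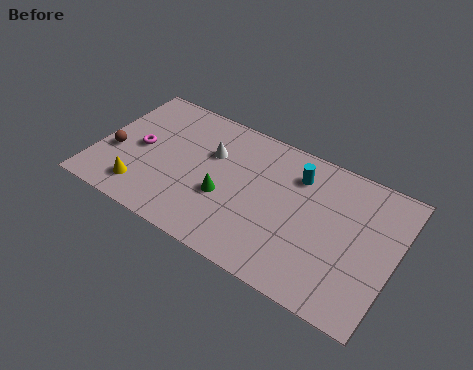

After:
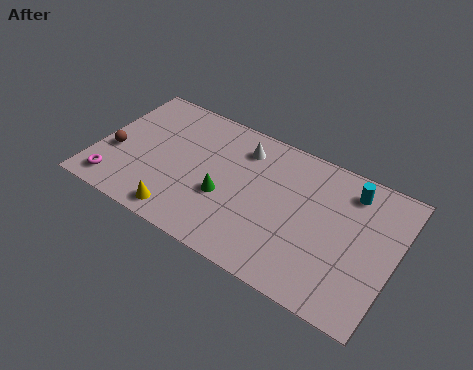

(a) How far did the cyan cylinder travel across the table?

2.5

From (9.4, 5.9) to (11.9, 6.3), the cyan cylinder covered √(2.5² + 0.4²) ≈ 2.5 units.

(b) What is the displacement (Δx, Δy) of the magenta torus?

(-0.8, -2.6)

From the two frames, the magenta torus sits at roughly (2.0, 3.8) before and (1.2, 1.2) after.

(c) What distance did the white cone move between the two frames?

1.7

From (5.3, 5.1) to (6.7, 6.1), the white cone covered √(1.4² + 1.0²) ≈ 1.7 units.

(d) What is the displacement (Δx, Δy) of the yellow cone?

(2.0, -0.5)

The yellow cone started near (2.5, 1.5) and ended near (4.5, 1.0).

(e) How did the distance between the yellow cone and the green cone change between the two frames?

-1.4

Before: roughly 4.1 units apart; after: 2.7. That's 1.4 units closer together.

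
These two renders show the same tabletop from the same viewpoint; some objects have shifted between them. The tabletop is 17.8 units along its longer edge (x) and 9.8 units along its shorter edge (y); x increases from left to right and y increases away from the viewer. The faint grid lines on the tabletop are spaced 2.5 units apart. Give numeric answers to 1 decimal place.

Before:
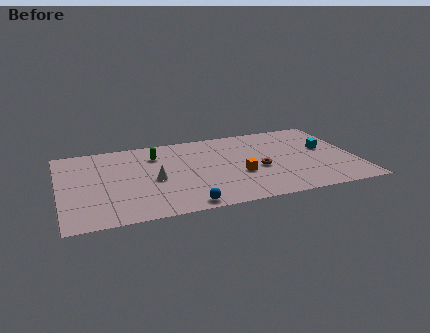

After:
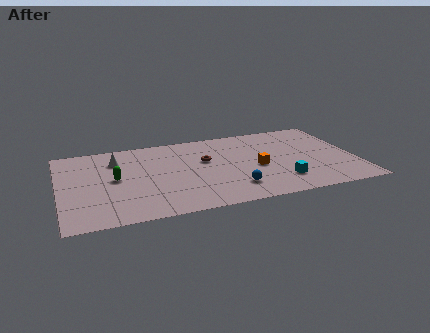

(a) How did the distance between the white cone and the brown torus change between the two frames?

-0.8

The distance was about 6.3 in the first image and 5.5 in the second, so they moved 0.8 units closer together.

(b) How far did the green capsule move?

3.5

From (5.9, 7.4) to (3.3, 5.1), the green capsule covered √(2.6² + 2.3²) ≈ 3.5 units.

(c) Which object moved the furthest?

the cyan cube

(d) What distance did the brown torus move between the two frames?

3.6

The brown torus was near (11.9, 4.1) before and (8.8, 6.0) after, so it travelled √(3.1² + 1.9²) ≈ 3.6 units.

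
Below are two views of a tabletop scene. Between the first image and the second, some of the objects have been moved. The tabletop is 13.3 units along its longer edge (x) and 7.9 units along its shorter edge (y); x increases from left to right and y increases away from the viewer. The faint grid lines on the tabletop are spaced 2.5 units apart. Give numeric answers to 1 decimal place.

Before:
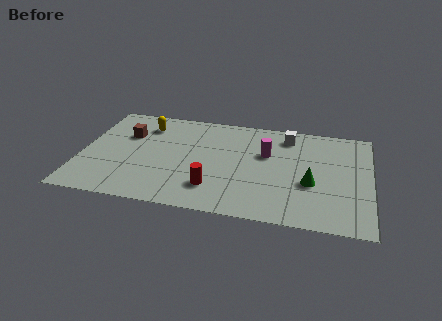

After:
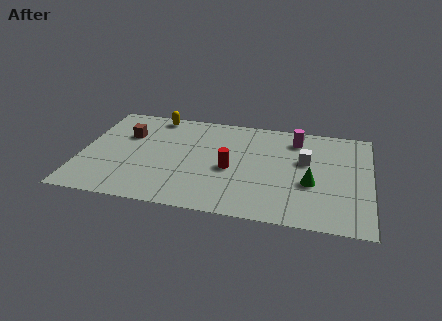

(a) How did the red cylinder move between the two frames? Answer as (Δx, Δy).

(0.7, 1.6)

The red cylinder was at about (6.2, 1.9) and moved to about (6.9, 3.5).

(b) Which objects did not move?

the green cone and the brown cube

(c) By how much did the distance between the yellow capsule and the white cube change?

+0.9

The distance was about 6.6 in the first image and 7.5 in the second, so they moved 0.9 units further apart.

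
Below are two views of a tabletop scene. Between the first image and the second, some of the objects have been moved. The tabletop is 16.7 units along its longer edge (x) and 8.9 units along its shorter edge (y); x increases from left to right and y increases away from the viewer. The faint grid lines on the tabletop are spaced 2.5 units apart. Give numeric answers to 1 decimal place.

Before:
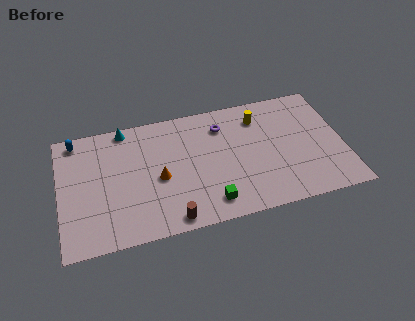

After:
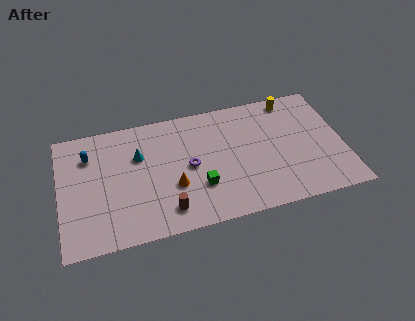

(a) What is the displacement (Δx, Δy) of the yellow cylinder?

(2.0, 0.9)

The yellow cylinder started near (11.9, 7.0) and ended near (13.9, 7.9).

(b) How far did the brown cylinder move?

0.7

The brown cylinder was near (6.3, 0.9) before and (6.1, 1.6) after, so it travelled √(0.2² + 0.7²) ≈ 0.7 units.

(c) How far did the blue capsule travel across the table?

1.5

The blue capsule moved from about (1.1, 7.9) to (1.8, 6.6), a distance of √(0.7² + 1.3²) ≈ 1.5.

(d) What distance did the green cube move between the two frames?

1.4

From (8.6, 1.5) to (8.1, 2.8), the green cube covered √(0.5² + 1.3²) ≈ 1.4 units.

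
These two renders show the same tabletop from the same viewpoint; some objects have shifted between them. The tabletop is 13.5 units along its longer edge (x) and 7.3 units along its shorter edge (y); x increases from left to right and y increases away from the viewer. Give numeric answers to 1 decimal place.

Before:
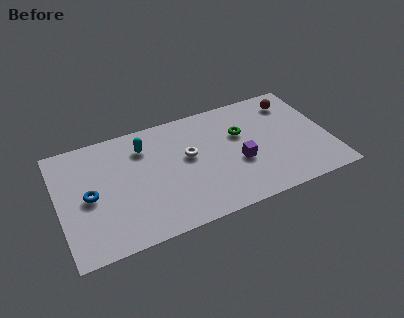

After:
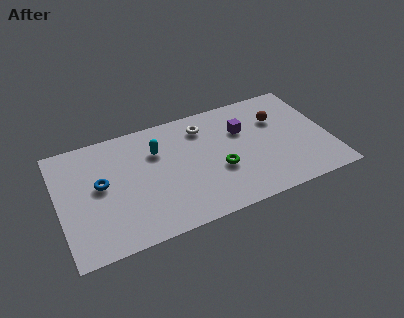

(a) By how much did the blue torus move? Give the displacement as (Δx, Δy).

(0.6, 0.5)

The blue torus started near (1.5, 3.5) and ended near (2.1, 4.0).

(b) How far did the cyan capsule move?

0.8

From (4.4, 5.6) to (5.0, 5.1), the cyan capsule covered √(0.6² + 0.5²) ≈ 0.8 units.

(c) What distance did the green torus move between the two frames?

2.3

From (9.2, 4.7) to (7.9, 2.8), the green torus covered √(1.3² + 1.9²) ≈ 2.3 units.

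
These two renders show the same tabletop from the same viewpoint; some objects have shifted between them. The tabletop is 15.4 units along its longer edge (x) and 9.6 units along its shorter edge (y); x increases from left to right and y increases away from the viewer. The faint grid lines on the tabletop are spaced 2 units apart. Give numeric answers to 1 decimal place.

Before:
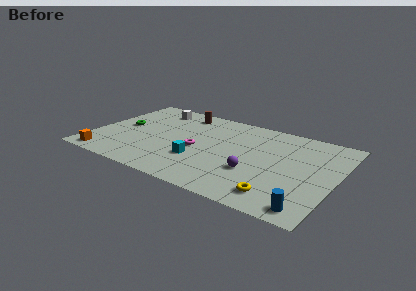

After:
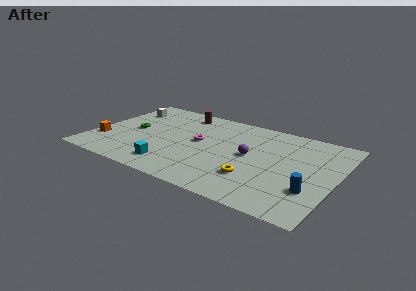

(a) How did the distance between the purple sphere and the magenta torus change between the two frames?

-0.6

They were about 3.9 units apart before and 3.3 after — 0.6 units closer together.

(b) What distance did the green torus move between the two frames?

0.7

From (1.7, 5.0) to (2.4, 4.8), the green torus covered √(0.7² + 0.2²) ≈ 0.7 units.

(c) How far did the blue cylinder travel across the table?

1.8

From (14.2, 1.1) to (14.1, 2.9), the blue cylinder covered √(0.1² + 1.8²) ≈ 1.8 units.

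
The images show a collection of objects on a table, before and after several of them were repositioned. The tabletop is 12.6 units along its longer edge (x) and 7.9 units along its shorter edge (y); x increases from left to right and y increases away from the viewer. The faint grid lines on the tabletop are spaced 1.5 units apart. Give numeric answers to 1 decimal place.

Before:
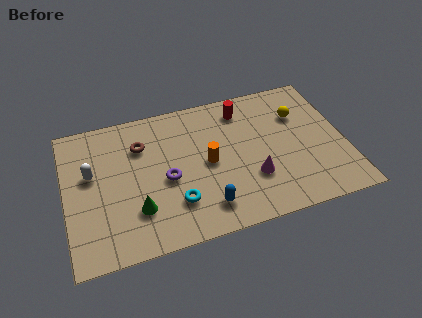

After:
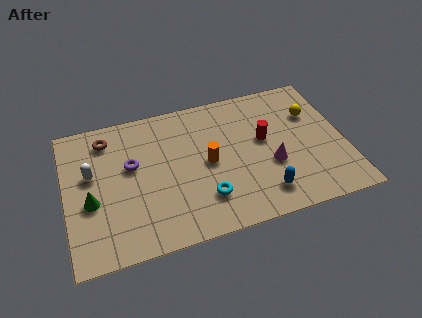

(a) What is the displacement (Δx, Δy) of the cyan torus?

(1.3, -0.1)

From the two frames, the cyan torus sits at roughly (4.8, 2.1) before and (6.1, 2.0) after.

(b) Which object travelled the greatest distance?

the blue capsule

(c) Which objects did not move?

the orange cylinder and the white capsule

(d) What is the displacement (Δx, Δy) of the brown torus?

(-1.5, 0.8)

The brown torus started near (3.5, 5.7) and ended near (2.0, 6.5).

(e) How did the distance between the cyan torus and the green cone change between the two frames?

+3.4

They were about 1.7 units apart before and 5.1 after — 3.4 units further apart.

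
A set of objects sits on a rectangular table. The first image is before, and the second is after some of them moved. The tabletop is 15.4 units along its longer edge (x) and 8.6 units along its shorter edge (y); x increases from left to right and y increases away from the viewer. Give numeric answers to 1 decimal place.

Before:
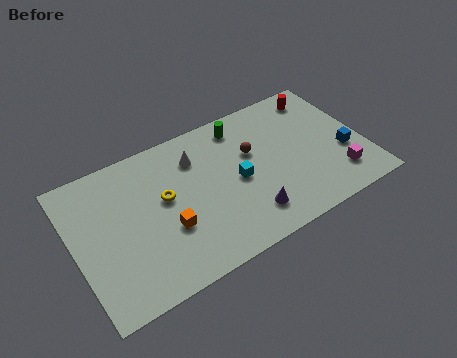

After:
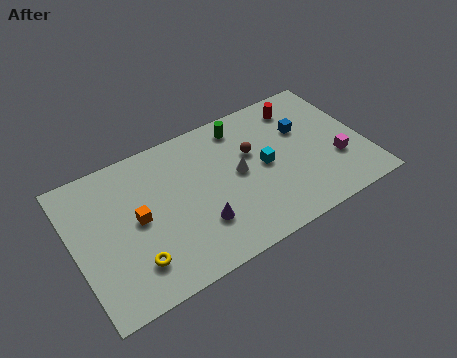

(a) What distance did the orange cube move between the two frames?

1.9

The orange cube moved from about (4.7, 3.1) to (3.3, 4.4), a distance of √(1.4² + 1.3²) ≈ 1.9.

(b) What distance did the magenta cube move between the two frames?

1.0

The magenta cube moved from about (13.7, 1.9) to (13.8, 2.9), a distance of √(0.1² + 1.0²) ≈ 1.0.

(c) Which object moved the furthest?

the yellow torus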